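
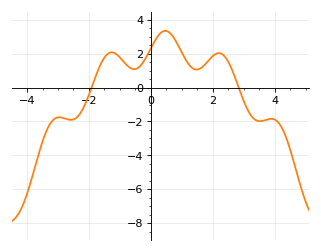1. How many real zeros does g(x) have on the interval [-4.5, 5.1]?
2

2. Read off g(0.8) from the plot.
2.8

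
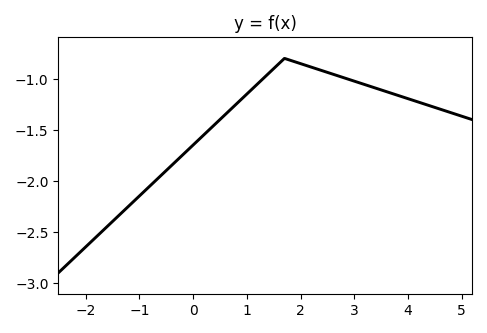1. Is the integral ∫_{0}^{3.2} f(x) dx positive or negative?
negative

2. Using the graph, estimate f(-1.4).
-2.35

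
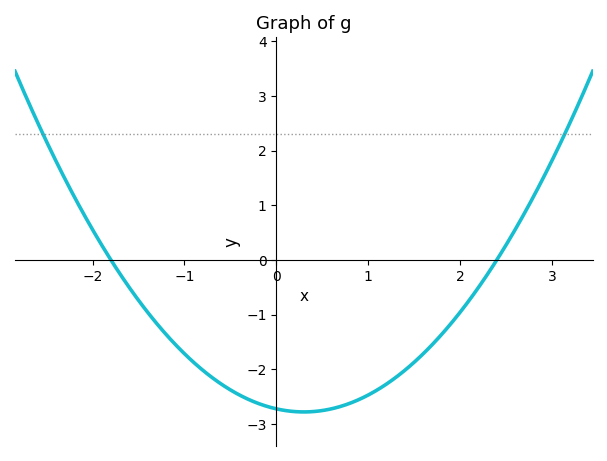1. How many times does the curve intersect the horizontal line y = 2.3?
2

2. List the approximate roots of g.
-1.8, 2.4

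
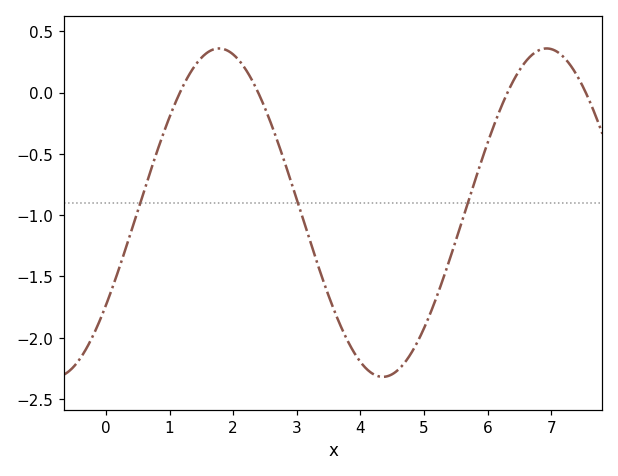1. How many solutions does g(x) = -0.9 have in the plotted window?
3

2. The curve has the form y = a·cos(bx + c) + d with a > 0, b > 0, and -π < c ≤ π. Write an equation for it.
y = 1.34cos(1.2x - 2.2) - 0.98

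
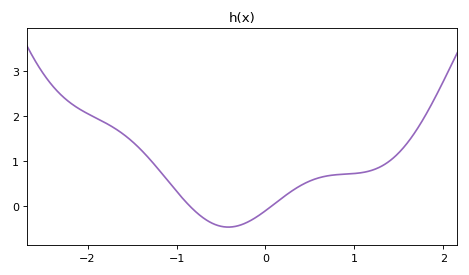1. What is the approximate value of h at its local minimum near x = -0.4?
-0.478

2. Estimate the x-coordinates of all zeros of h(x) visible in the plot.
-0.856, 0.075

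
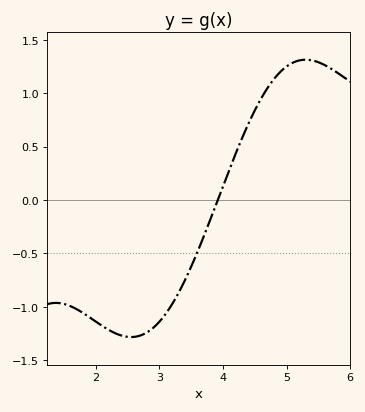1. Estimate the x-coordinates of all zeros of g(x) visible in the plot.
3.9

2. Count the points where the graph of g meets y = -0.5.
1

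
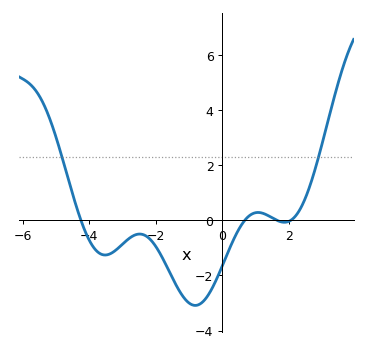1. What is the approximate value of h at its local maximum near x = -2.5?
-0.498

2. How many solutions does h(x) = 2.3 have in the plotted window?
2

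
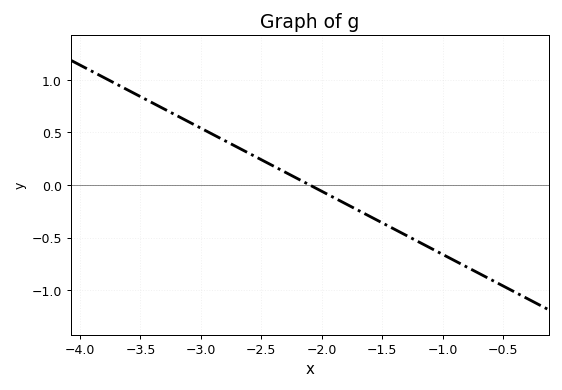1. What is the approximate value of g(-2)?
-0.05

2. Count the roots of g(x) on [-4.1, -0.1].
1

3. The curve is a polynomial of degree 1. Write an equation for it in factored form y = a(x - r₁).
y = -0.6(x + 2.1)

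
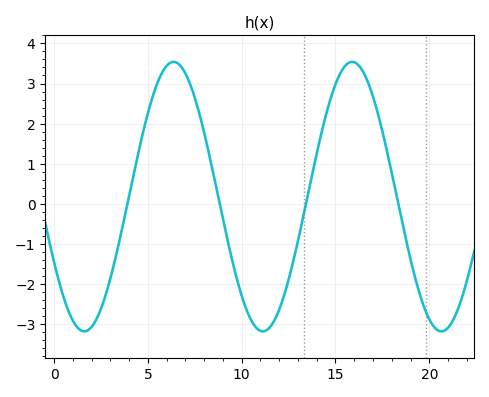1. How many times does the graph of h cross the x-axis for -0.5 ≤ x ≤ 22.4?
4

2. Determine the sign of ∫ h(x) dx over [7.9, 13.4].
negative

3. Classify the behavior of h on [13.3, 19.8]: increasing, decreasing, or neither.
neither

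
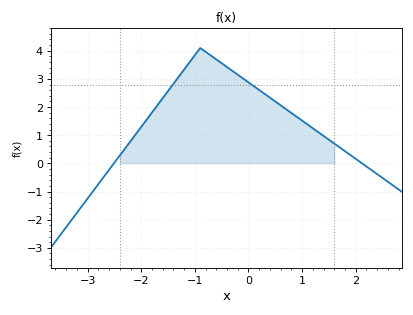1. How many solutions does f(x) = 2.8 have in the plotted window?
2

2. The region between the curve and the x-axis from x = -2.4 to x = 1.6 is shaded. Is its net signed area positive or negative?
positive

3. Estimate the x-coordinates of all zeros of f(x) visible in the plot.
-2.5, 2.1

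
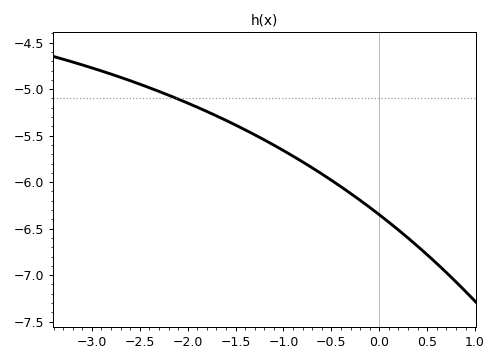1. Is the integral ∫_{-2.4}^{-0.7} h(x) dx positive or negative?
negative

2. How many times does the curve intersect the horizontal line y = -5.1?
1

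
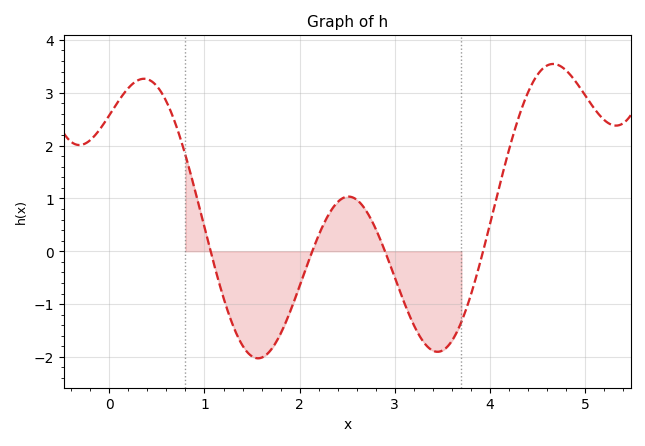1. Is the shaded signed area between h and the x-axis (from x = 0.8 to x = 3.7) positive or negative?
negative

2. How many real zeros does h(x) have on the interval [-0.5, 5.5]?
4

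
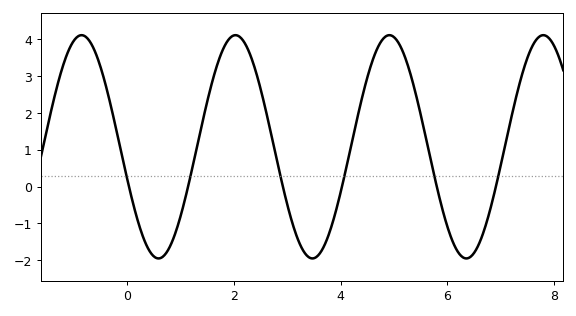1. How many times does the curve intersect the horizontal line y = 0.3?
6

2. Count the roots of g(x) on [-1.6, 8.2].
6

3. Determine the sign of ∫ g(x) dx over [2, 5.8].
positive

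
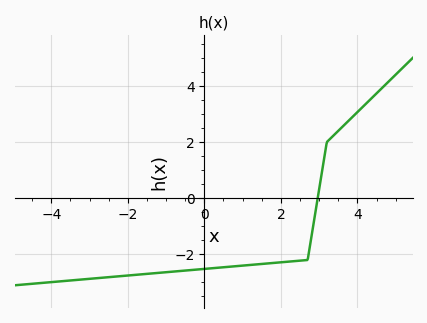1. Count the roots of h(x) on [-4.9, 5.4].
1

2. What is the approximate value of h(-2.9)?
-2.8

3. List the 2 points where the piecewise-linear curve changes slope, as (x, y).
(2.7, -2.2); (3.2, 2)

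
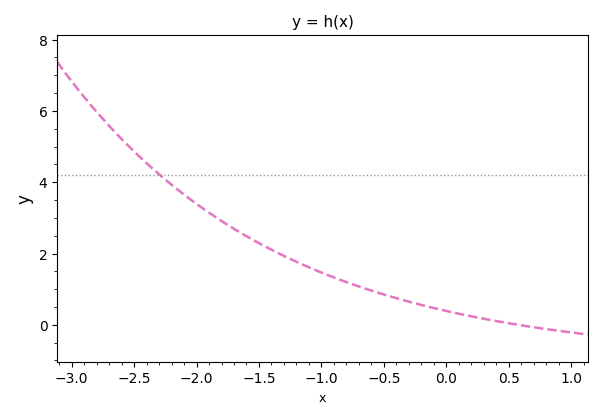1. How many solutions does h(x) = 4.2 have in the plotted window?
1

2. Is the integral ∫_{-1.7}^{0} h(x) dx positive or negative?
positive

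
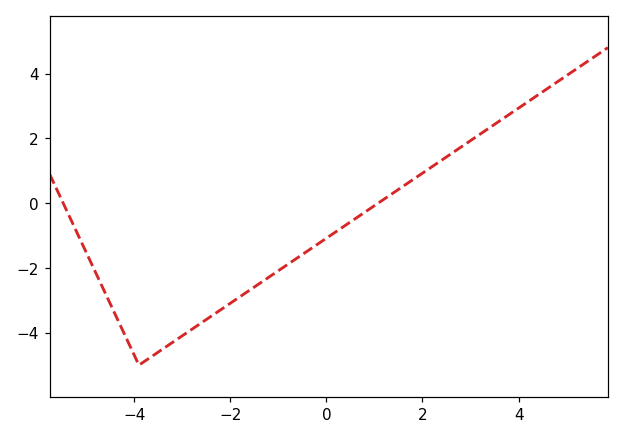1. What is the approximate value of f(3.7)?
2.6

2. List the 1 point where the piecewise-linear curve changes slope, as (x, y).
(-3.9, -5)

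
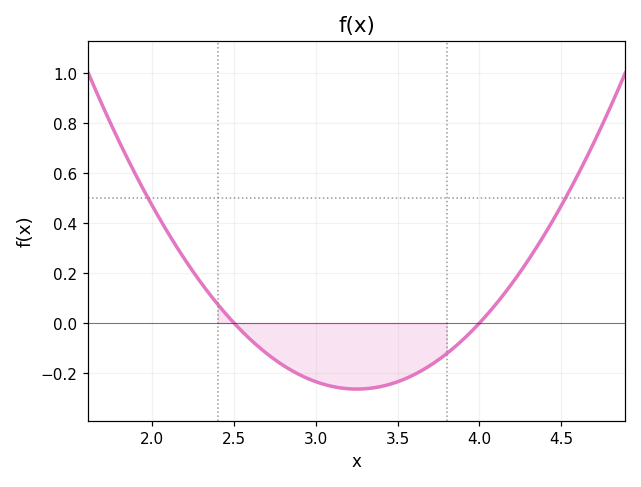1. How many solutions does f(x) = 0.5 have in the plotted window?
2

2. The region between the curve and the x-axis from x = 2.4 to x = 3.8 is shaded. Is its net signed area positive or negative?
negative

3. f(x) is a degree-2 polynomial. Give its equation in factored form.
y = 0.47(x - 2.5)(x - 4)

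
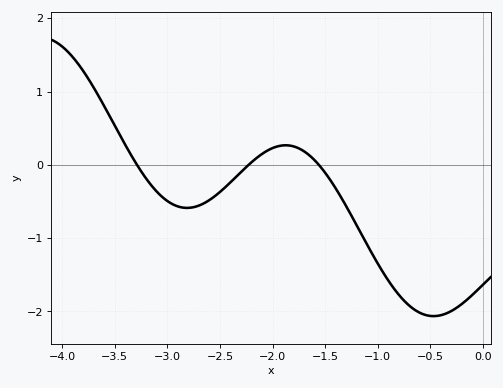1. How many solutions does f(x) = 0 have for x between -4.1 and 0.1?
3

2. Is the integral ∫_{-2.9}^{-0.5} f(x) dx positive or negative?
negative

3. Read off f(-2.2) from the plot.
0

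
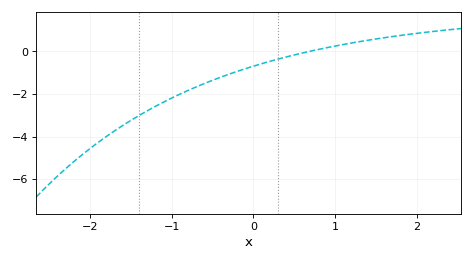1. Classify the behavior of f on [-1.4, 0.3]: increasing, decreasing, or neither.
increasing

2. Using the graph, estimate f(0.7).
0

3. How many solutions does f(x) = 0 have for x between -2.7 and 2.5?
1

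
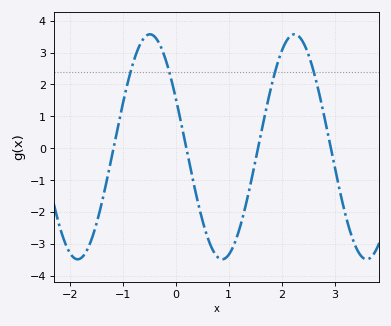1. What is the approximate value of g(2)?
3.05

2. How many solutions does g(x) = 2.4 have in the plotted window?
4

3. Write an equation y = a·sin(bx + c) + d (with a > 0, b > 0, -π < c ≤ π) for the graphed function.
y = 3.52sin(2.3x + 2.7) + 0.05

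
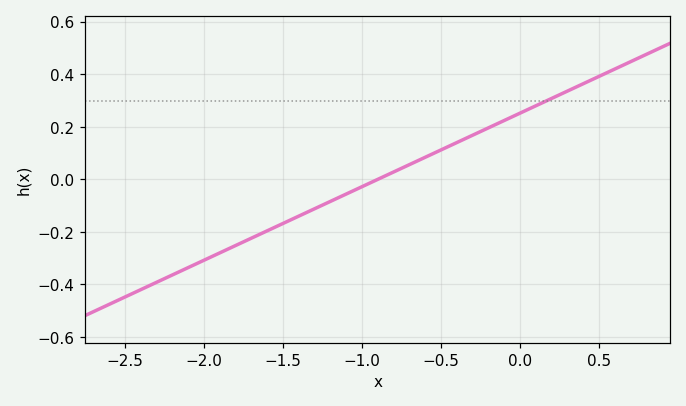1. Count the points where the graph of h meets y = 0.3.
1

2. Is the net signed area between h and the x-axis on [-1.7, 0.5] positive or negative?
positive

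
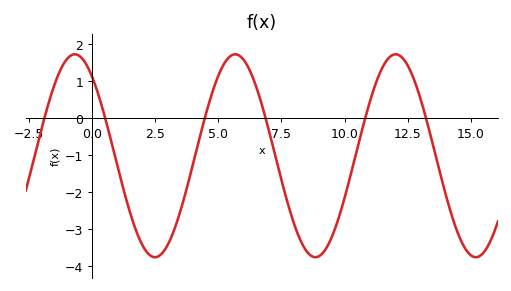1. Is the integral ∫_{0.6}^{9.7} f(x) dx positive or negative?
negative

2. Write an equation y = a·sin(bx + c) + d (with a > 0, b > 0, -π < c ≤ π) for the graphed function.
y = 2.74sin(0.99x + 2.24) - 1.02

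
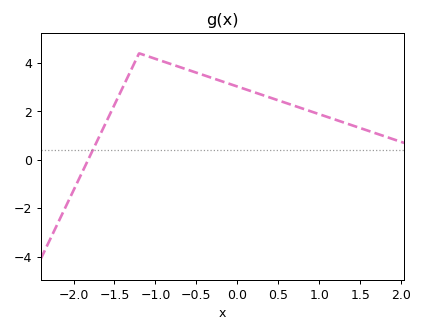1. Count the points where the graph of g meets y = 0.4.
1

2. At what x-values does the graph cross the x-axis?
-1.8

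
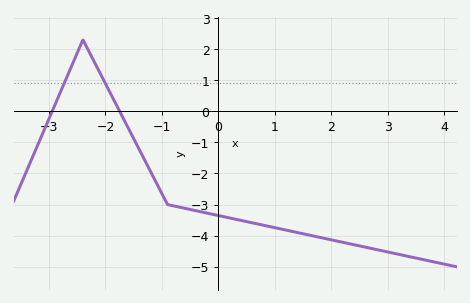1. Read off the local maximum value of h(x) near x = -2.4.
2.3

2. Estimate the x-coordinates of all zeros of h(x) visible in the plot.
-2.94, -1.75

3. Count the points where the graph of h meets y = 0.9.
2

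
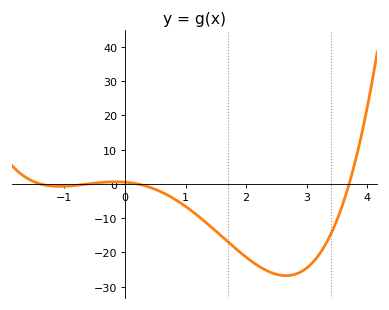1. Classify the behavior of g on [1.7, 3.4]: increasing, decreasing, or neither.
neither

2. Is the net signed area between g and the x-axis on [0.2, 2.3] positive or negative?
negative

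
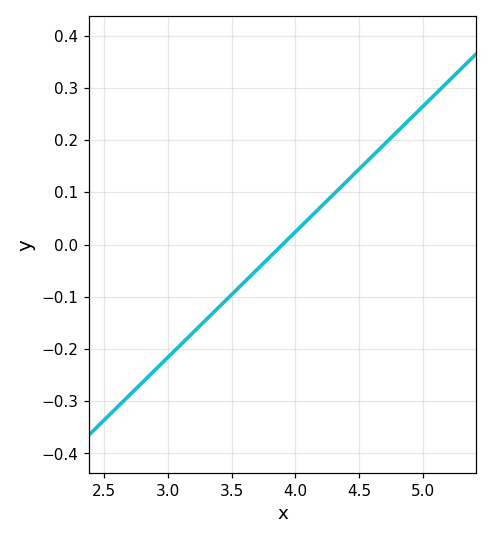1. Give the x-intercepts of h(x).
3.9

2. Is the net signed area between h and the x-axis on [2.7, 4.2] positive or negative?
negative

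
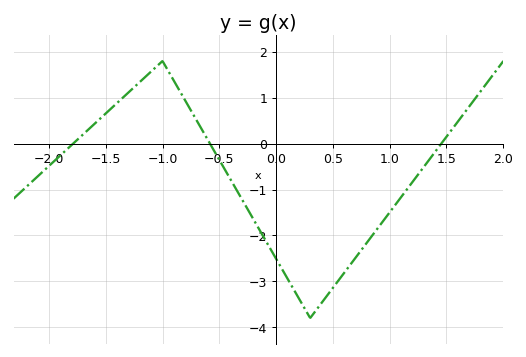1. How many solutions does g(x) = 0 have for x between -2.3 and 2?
3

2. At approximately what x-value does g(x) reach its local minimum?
0.3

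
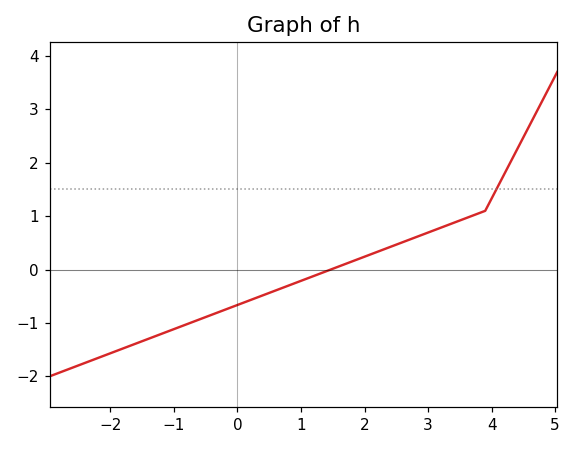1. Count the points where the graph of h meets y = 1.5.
1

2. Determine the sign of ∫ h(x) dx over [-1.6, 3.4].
negative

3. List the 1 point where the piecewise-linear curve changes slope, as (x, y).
(3.9, 1.1)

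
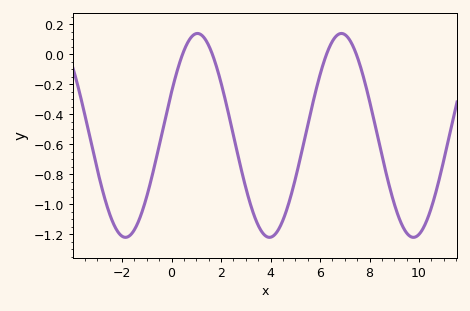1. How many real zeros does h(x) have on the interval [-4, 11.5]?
4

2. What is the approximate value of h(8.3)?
-0.527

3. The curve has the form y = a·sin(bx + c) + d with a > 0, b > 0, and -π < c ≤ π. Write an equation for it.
y = 0.68sin(1.08x + 0.442) - 0.54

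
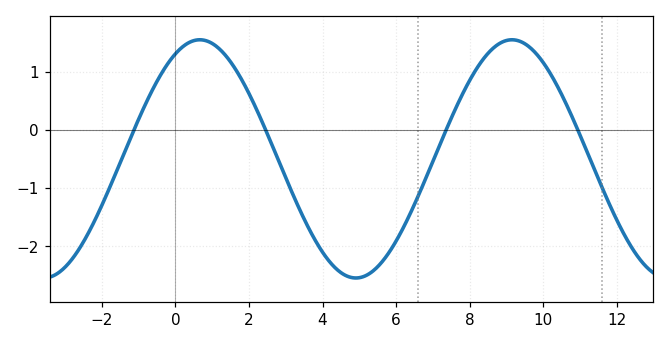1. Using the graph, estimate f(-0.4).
0.9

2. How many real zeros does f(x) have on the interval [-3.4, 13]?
4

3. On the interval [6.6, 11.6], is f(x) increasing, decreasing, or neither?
neither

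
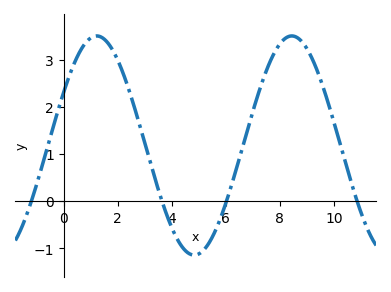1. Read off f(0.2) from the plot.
2.7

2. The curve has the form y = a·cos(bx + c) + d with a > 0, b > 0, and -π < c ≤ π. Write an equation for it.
y = 2.33cos(0.87x - 1.1) + 1.18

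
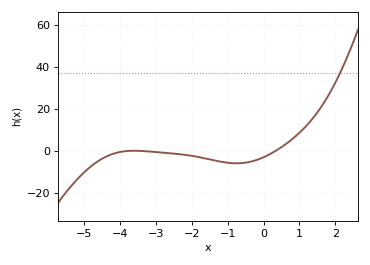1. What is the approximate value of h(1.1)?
10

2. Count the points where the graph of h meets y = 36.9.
1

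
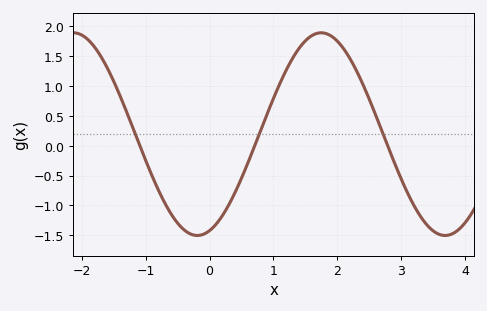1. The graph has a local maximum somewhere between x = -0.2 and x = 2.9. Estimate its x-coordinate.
1.7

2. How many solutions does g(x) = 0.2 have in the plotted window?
3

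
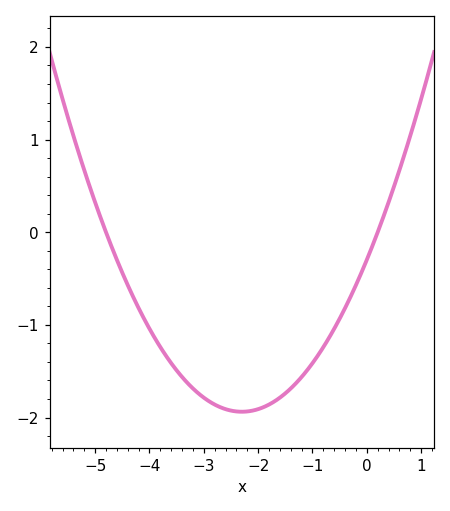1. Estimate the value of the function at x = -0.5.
-0.9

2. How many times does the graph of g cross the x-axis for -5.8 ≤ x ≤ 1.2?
2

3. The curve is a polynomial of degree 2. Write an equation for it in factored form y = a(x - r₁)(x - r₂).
y = 0.31(x + 4.8)(x - 0.2)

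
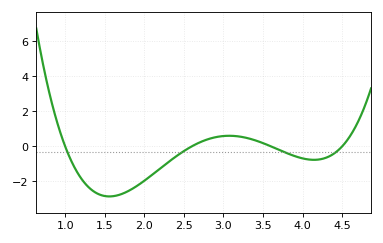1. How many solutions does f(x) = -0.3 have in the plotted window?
4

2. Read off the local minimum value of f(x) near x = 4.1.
-0.8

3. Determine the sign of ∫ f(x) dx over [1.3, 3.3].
negative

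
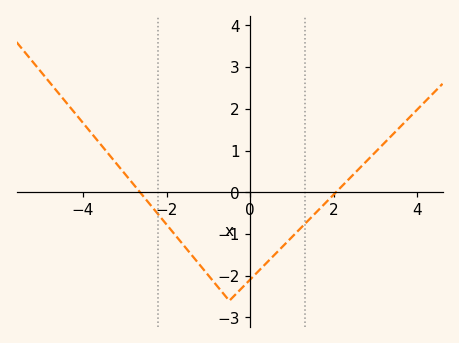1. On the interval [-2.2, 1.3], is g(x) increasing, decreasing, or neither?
neither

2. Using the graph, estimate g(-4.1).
1.78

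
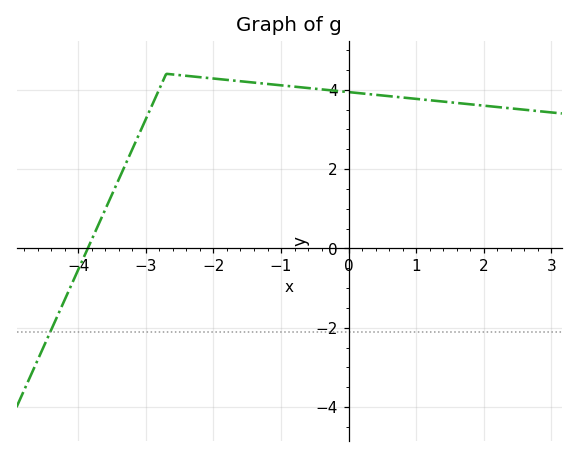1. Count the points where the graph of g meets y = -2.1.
1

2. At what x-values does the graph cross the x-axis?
-3.86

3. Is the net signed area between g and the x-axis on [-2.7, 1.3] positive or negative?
positive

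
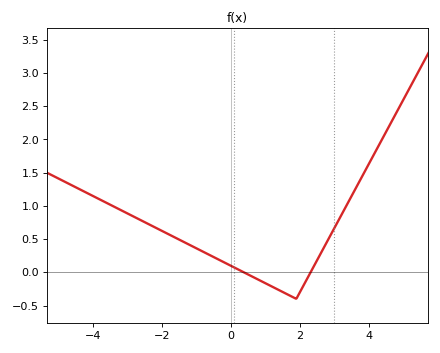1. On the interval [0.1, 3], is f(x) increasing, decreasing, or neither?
neither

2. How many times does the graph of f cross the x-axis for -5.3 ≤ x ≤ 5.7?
2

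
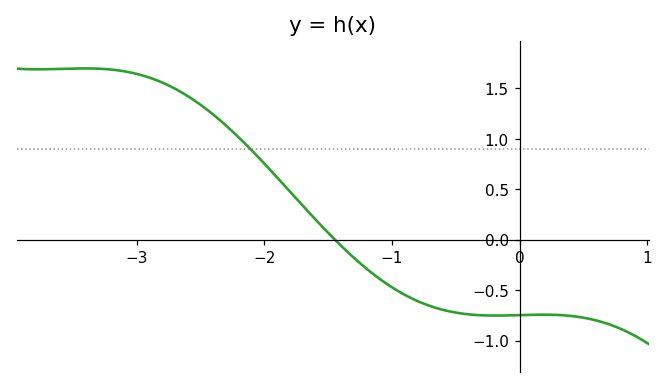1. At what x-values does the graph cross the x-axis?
-1.4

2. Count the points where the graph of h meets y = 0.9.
1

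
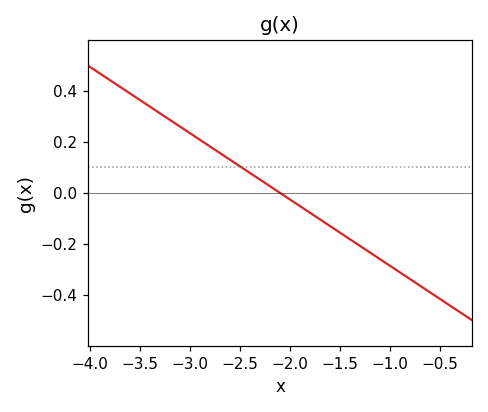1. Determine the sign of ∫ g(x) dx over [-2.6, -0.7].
negative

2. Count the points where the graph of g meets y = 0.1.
1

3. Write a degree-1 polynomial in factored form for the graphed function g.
y = -0.26(x + 2.1)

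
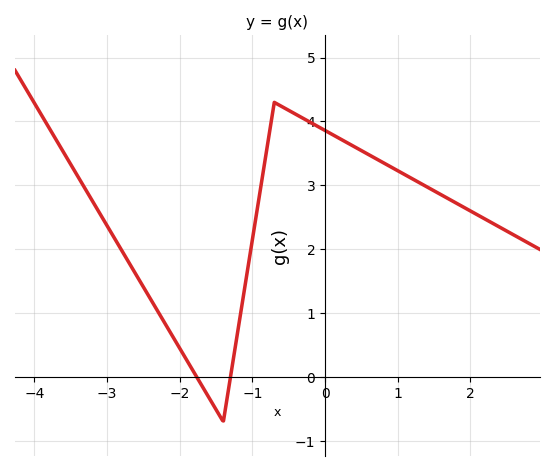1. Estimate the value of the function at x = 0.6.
3.5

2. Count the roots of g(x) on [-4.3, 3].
2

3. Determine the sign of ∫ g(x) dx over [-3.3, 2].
positive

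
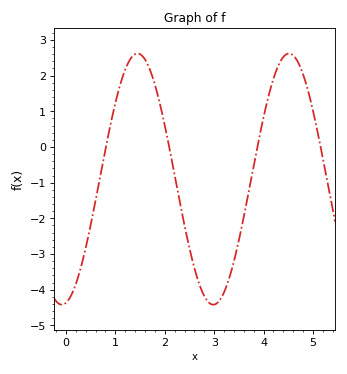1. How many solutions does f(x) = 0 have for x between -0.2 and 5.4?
4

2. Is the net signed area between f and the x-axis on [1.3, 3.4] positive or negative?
negative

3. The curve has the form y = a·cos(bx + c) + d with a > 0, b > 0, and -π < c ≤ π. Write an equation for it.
y = 3.52cos(2x - 3) - 0.9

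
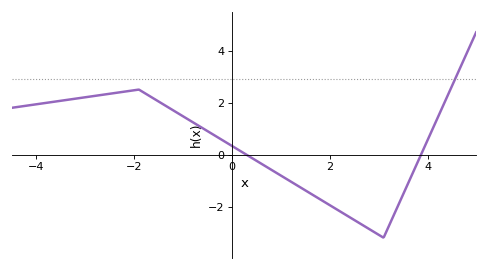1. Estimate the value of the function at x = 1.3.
-1.2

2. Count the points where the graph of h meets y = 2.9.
1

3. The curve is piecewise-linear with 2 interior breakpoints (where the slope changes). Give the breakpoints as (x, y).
(-1.9, 2.5); (3.1, -3.2)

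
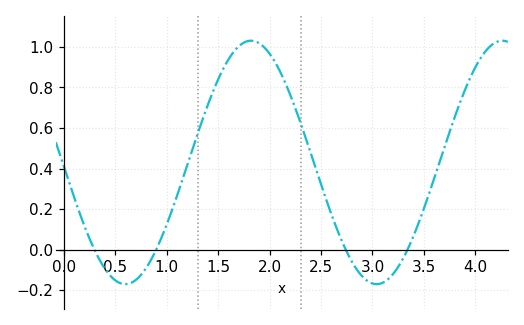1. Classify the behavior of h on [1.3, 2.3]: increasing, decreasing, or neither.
neither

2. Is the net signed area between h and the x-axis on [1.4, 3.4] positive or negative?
positive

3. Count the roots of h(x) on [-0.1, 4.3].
4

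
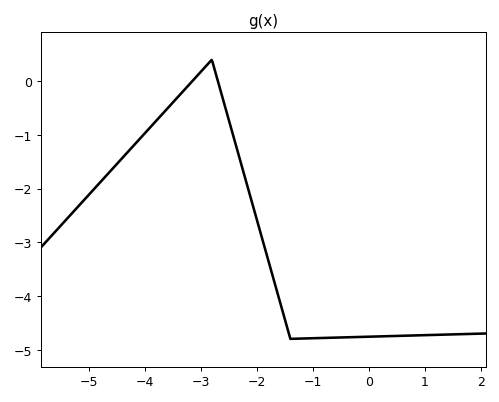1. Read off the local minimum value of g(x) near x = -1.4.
-4.8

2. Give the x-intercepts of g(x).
-3.15, -2.69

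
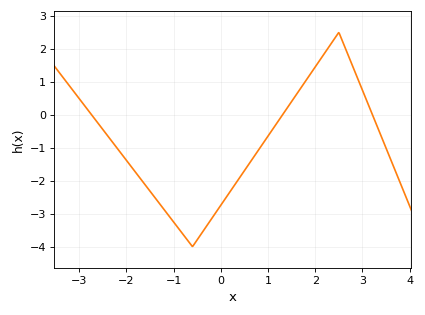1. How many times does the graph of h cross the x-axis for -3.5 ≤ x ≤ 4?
3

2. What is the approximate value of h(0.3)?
-2.11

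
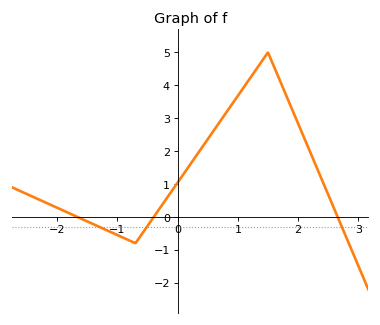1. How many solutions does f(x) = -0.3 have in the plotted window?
3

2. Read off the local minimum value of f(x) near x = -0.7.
-0.8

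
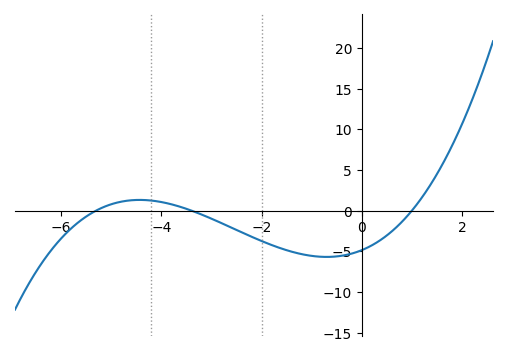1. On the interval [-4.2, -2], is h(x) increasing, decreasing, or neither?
decreasing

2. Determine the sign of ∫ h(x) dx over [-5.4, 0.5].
negative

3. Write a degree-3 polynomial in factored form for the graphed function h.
y = 0.27(x + 5.3)(x + 3.4)(x - 1)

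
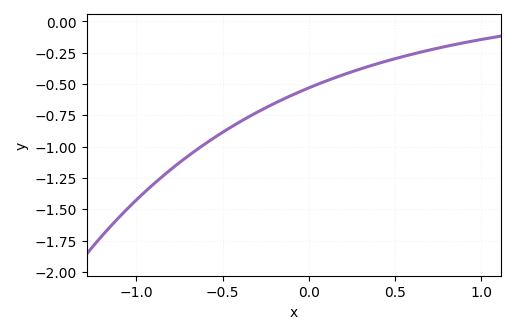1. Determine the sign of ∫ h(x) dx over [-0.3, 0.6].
negative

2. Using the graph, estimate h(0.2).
-0.425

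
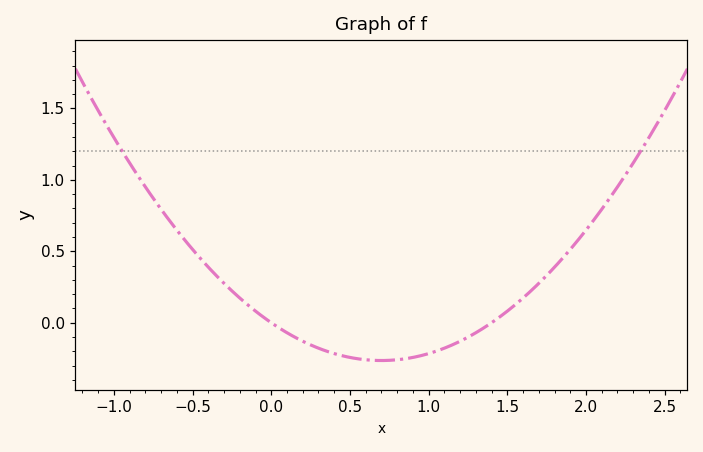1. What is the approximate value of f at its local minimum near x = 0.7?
-0.265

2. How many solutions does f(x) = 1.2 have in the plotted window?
2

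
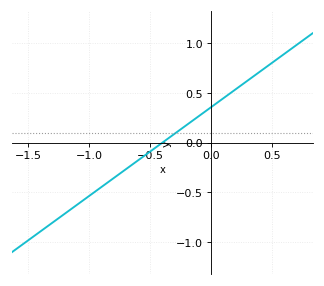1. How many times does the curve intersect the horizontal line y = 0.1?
1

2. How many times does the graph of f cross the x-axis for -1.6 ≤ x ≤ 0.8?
1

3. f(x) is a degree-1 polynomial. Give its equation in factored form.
y = 0.89(x + 0.4)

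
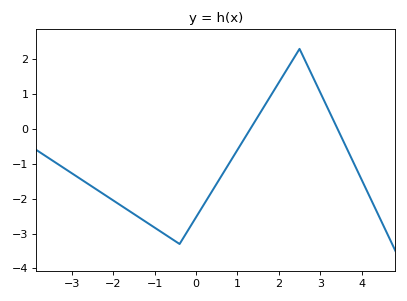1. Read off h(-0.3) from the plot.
-3.1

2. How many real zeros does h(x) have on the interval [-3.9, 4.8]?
2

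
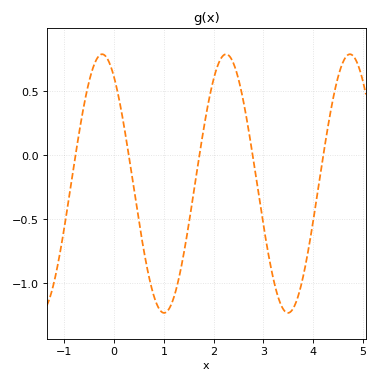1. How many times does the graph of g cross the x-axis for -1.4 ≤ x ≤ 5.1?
5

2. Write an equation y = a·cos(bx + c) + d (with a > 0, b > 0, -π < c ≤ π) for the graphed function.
y = 1.01cos(2.52x + 0.61) - 0.22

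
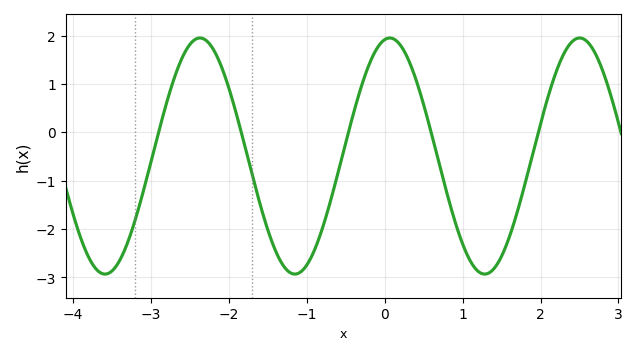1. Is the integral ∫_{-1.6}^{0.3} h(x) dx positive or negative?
negative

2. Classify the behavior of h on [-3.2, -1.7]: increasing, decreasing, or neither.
neither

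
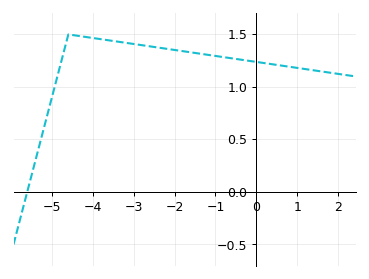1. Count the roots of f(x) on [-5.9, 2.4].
1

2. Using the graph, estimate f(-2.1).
1.35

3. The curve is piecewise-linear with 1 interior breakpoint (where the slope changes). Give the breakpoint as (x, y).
(-4.6, 1.5)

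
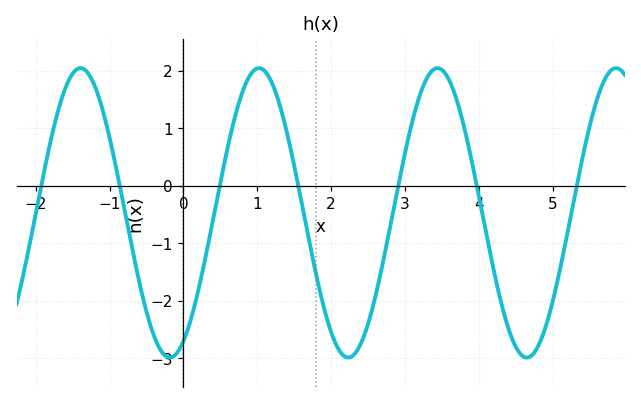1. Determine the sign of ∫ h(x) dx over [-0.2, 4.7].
negative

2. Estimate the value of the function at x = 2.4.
-2.8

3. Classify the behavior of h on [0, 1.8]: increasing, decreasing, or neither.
neither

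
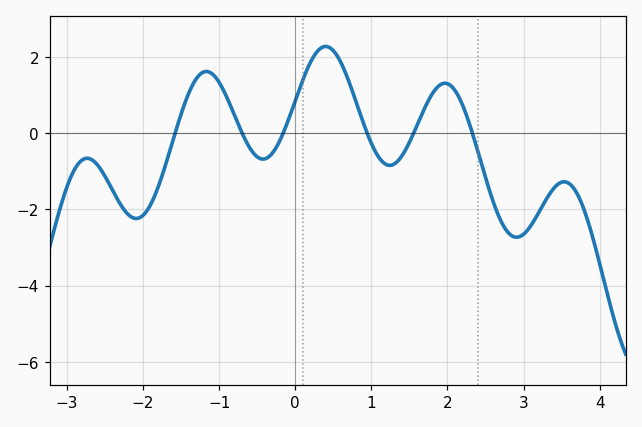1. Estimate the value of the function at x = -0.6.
-0.4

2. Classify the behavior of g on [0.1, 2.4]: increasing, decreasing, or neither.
neither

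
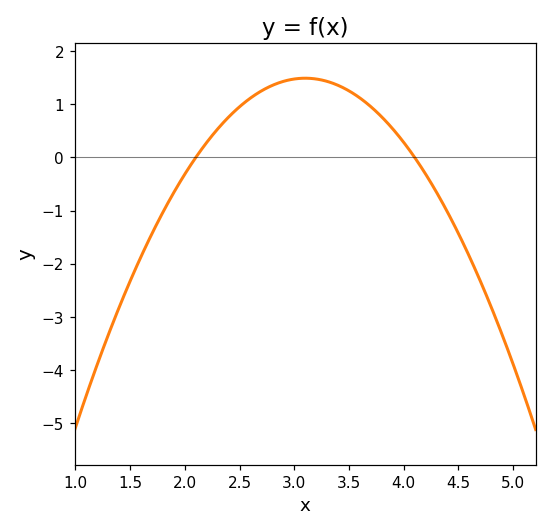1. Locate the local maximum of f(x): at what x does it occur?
3.1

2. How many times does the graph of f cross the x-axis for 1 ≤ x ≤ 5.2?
2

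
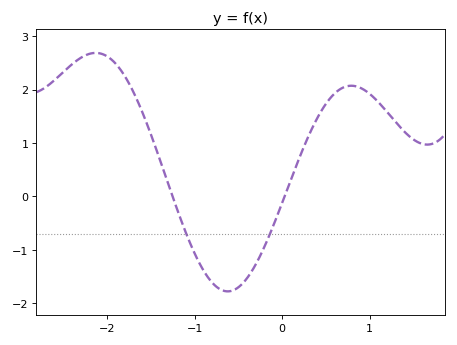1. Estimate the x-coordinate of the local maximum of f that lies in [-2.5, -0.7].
-2.1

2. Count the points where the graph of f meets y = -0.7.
2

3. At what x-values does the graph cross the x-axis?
-1.3, 0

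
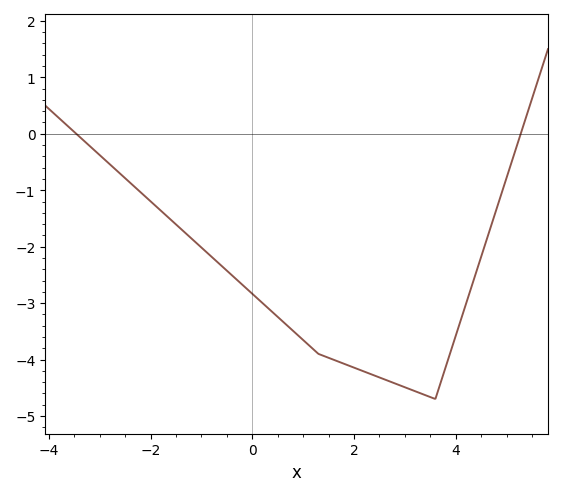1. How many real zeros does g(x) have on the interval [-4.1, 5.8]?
2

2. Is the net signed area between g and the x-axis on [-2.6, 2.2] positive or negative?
negative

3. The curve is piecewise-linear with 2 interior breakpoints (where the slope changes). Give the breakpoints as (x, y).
(1.3, -3.9); (3.6, -4.7)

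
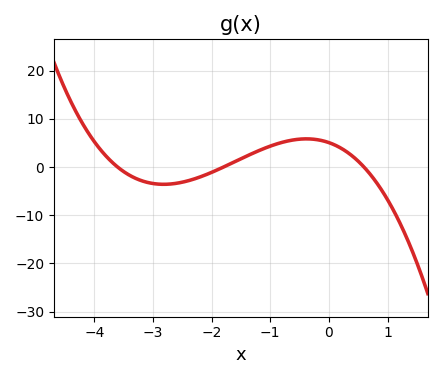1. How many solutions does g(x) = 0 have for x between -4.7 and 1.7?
3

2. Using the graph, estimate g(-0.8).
5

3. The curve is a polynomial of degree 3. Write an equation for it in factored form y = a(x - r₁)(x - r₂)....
y = -1.31(x + 3.6)(x + 1.8)(x - 0.6)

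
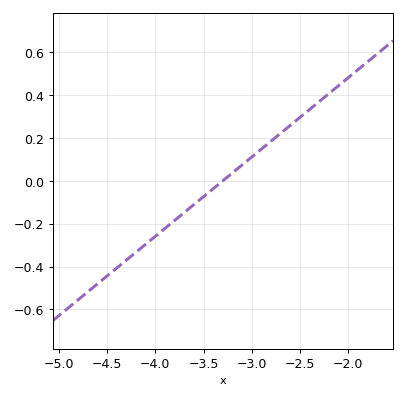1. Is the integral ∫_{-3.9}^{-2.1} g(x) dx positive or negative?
positive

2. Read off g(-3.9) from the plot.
-0.22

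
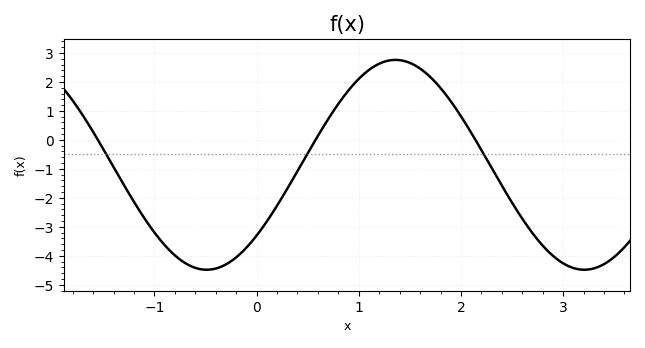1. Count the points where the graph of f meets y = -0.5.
3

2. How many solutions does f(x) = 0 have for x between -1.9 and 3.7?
3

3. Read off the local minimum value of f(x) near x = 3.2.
-4.5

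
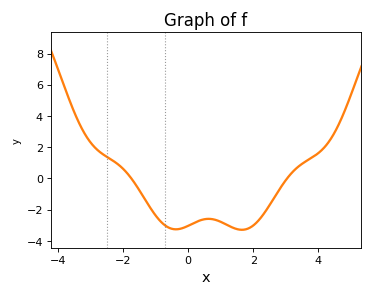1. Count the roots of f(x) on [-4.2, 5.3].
2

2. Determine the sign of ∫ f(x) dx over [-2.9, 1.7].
negative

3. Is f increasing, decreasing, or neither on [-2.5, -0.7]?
decreasing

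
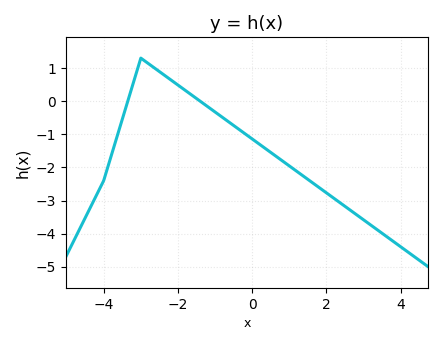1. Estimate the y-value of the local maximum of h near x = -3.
1.3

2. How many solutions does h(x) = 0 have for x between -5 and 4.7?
2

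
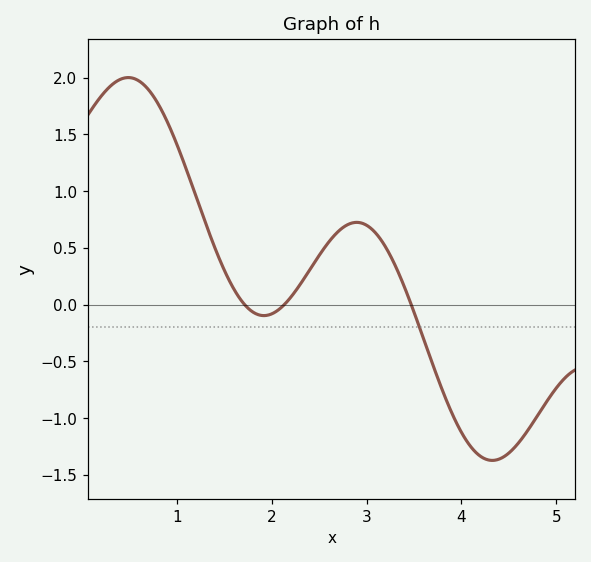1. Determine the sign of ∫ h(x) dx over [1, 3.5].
positive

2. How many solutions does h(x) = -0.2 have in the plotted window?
1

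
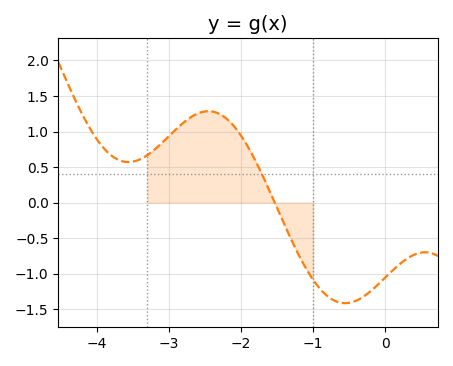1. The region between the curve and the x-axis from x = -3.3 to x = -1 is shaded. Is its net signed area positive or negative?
positive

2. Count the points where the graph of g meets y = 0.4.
1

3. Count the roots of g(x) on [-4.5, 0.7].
1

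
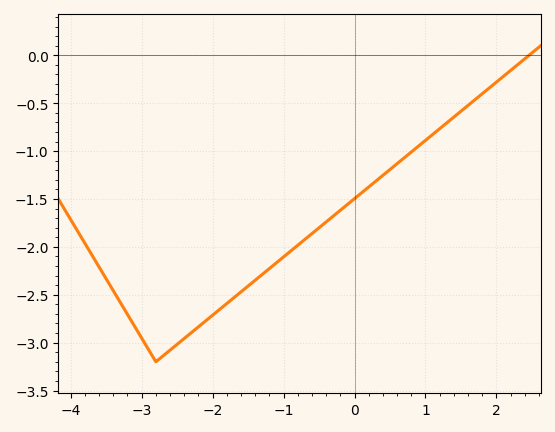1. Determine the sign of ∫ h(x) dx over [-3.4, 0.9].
negative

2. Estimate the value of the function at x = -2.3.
-2.9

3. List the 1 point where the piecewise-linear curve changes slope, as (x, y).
(-2.8, -3.2)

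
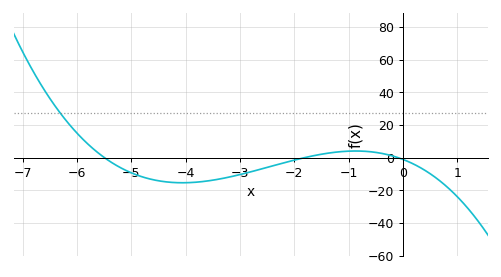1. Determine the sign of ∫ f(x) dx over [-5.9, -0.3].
negative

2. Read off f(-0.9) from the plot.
4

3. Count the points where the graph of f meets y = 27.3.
1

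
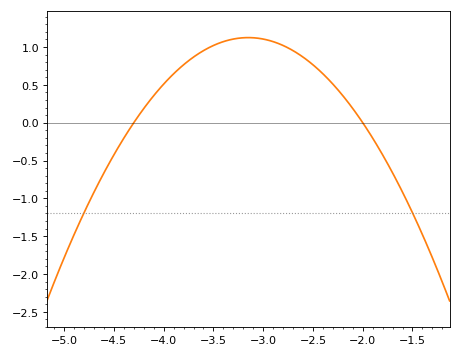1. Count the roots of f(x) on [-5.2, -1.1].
2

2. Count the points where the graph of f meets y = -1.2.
2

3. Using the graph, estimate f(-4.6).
-0.663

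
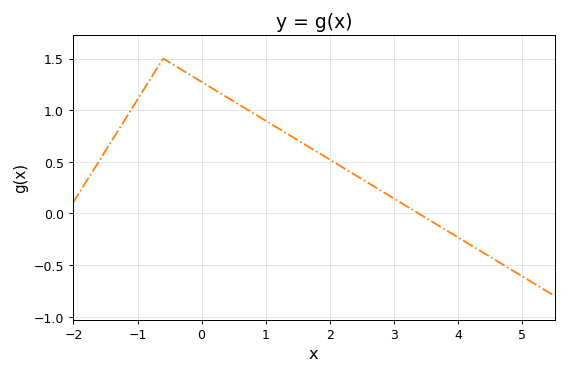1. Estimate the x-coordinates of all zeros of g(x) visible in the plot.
3.38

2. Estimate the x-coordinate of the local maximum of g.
-0.6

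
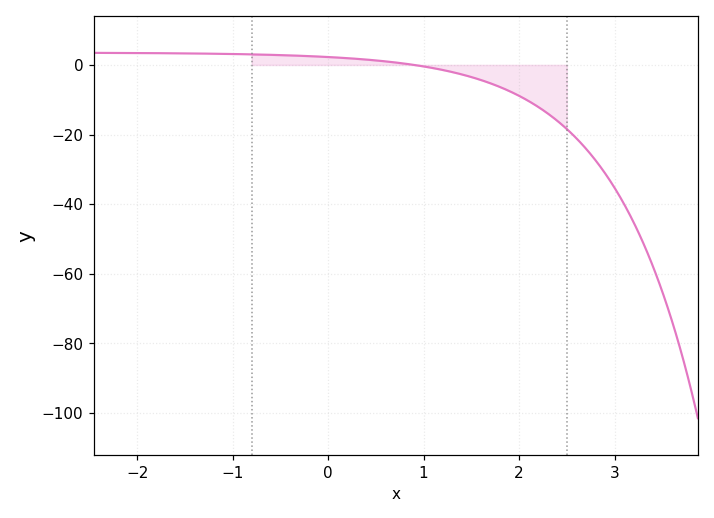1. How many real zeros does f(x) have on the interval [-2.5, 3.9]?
1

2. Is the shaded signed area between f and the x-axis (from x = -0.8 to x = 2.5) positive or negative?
negative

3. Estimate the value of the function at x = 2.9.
-31.1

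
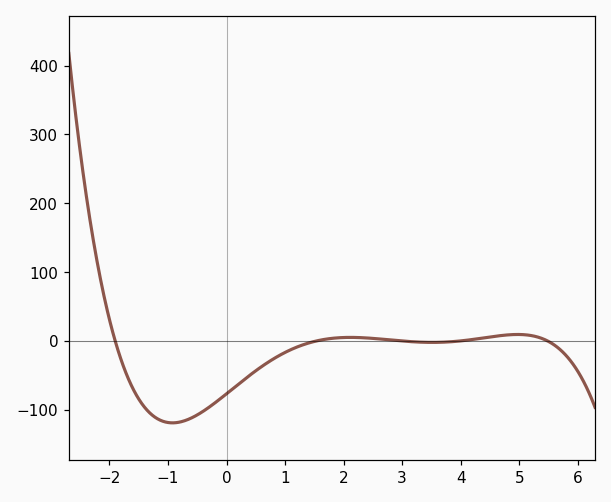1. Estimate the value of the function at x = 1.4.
0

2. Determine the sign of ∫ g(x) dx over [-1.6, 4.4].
negative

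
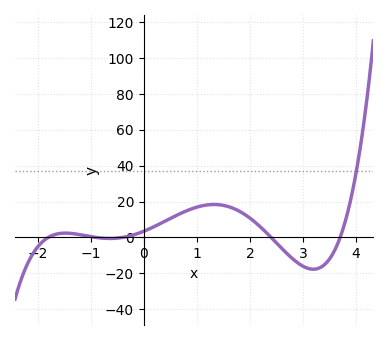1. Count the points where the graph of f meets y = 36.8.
1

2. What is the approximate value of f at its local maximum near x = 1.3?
18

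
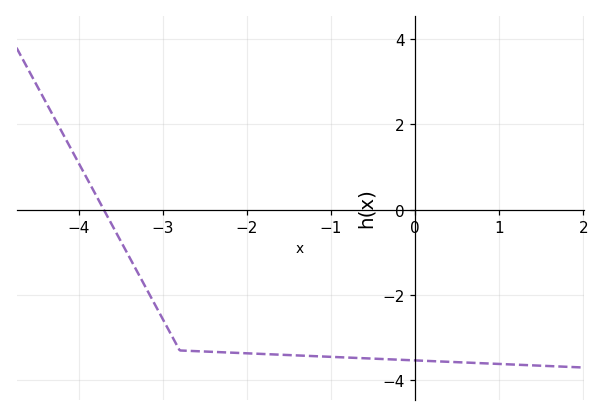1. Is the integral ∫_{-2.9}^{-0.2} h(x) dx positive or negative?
negative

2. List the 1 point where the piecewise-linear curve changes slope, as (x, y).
(-2.8, -3.3)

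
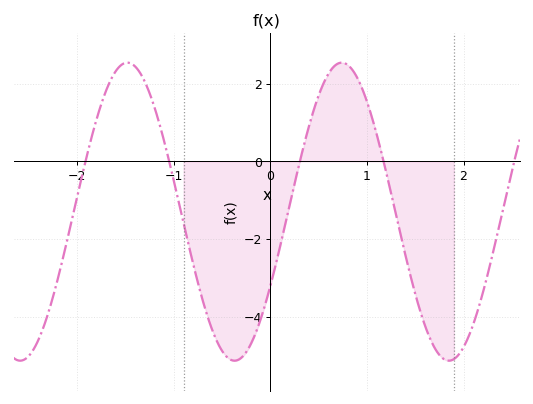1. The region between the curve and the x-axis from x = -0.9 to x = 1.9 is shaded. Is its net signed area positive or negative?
negative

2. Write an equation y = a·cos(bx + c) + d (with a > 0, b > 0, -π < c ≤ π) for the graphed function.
y = 3.83cos(2.83x - 2.09) - 1.29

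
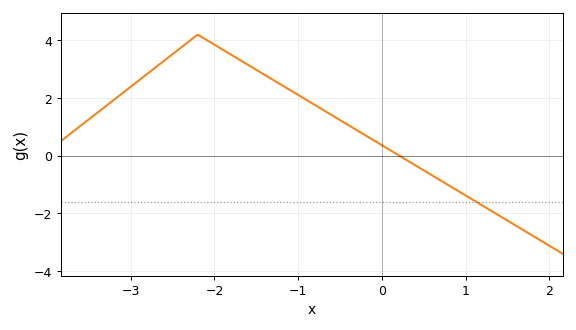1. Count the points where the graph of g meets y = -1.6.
1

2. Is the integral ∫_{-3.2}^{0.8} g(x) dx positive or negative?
positive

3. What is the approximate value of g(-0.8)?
1.8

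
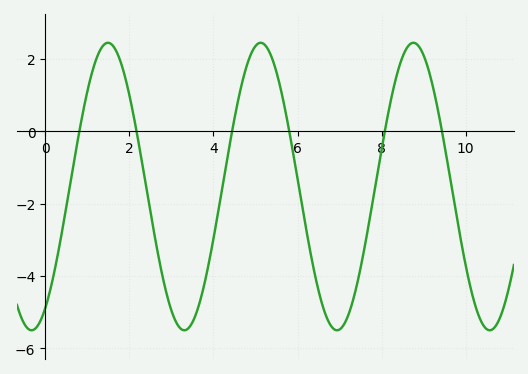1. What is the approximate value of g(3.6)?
-5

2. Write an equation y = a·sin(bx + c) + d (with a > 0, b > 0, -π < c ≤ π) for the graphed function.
y = 3.97sin(1.7x - 1) - 1.53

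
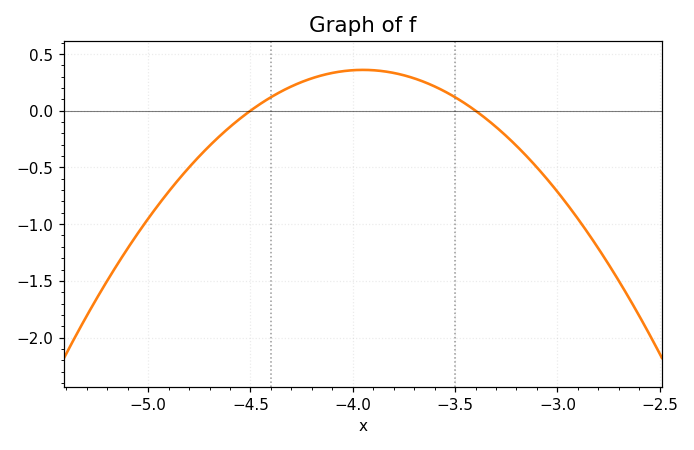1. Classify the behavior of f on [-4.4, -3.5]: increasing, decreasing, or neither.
neither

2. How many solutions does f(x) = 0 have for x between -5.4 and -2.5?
2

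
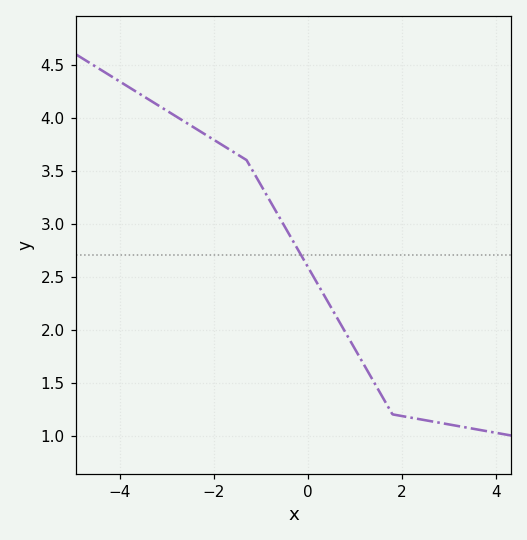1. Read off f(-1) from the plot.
3.37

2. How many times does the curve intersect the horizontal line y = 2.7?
1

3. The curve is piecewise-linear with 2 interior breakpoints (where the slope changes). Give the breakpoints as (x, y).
(-1.3, 3.6); (1.8, 1.2)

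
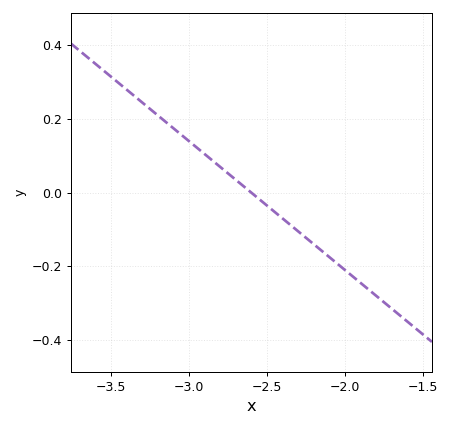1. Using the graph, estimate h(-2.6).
0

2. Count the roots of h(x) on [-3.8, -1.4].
1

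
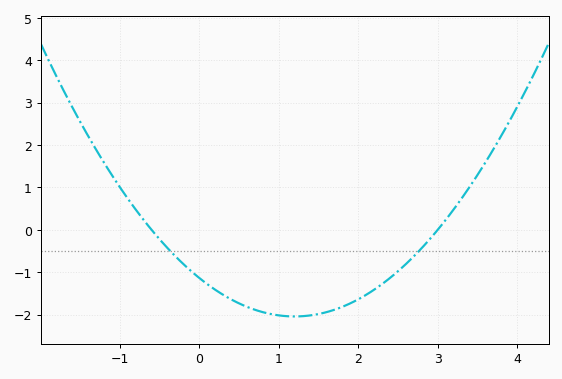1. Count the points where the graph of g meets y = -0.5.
2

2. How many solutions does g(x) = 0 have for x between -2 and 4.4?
2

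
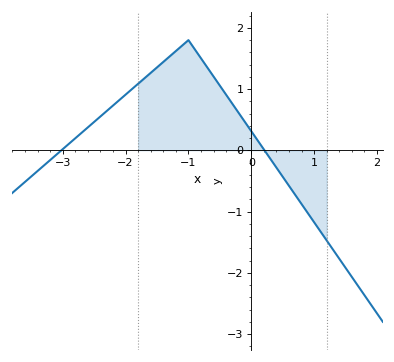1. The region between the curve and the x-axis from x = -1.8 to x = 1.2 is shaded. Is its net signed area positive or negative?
positive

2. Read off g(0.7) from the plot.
-0.7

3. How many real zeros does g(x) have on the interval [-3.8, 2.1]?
2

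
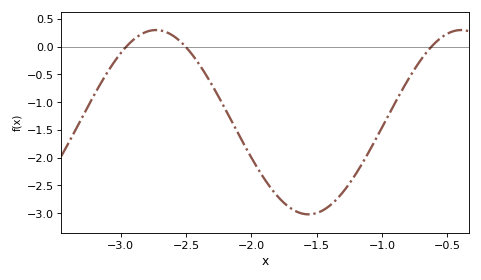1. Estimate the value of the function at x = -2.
-2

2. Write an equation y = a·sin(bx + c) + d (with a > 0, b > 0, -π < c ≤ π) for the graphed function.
y = 1.66sin(2.7x + 2.6) - 1.36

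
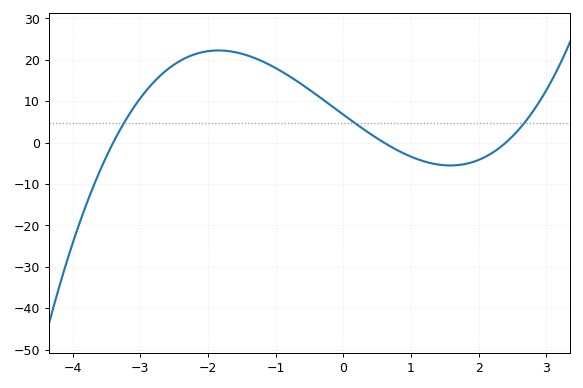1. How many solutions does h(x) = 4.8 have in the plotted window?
3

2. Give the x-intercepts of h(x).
-3.4, 0.6, 2.4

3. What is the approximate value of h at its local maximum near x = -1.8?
22.3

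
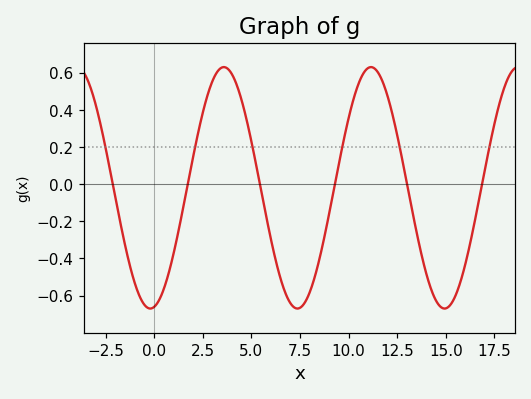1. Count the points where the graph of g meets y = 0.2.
6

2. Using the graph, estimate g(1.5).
-0.121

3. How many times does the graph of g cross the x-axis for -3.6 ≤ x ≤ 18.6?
6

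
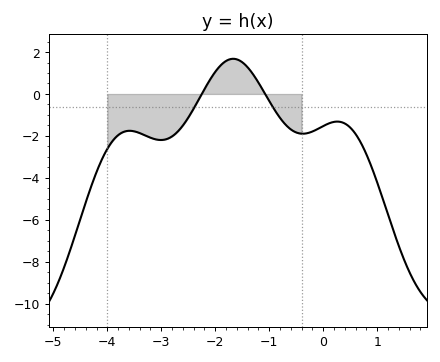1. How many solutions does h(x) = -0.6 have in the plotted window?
2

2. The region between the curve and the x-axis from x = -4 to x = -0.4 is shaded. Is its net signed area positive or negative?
negative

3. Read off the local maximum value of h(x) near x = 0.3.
-1.32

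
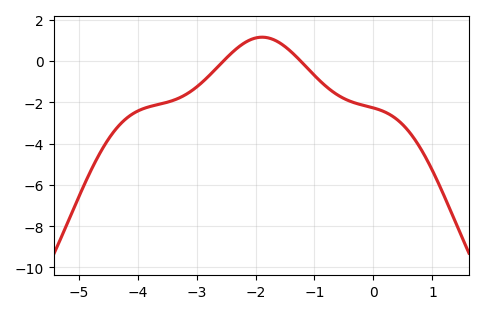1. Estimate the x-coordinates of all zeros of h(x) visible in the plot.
-2.54, -1.24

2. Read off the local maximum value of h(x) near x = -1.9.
1.15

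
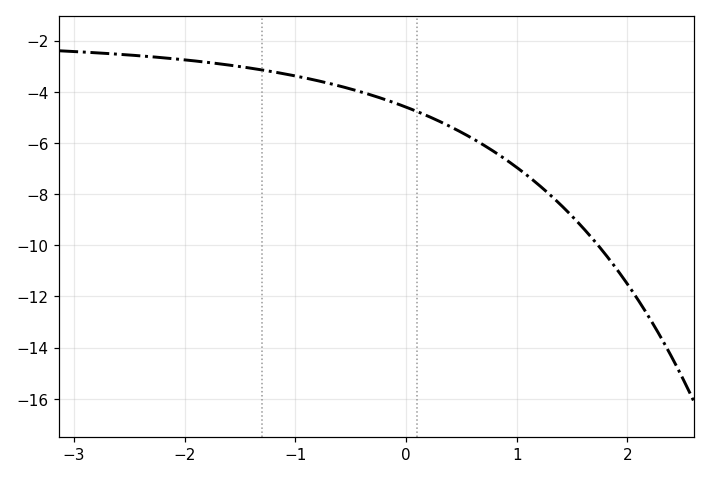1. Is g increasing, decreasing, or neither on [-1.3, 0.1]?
decreasing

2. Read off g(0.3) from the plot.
-5.15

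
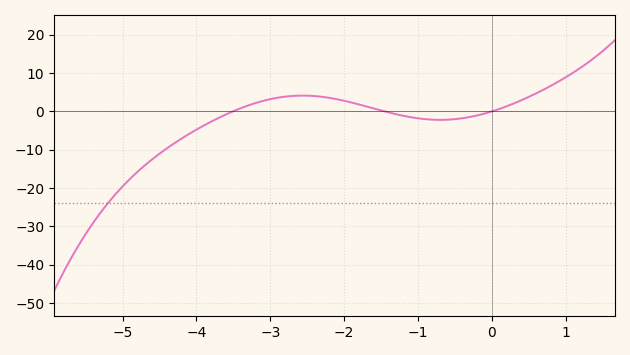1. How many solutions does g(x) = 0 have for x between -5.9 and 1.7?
3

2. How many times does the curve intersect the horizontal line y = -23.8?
1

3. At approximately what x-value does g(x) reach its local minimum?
-0.697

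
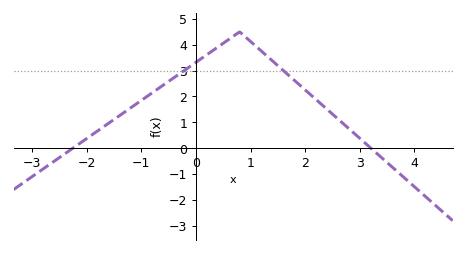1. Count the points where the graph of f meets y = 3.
2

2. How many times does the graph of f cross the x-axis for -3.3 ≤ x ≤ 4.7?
2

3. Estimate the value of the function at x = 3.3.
-0.2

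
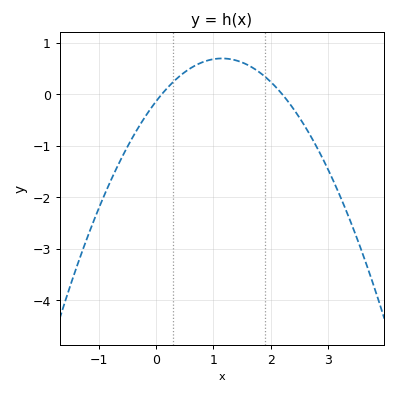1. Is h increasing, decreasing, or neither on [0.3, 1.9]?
neither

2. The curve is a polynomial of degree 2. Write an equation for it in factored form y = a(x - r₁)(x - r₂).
y = -0.63(x - 0.1)(x - 2.2)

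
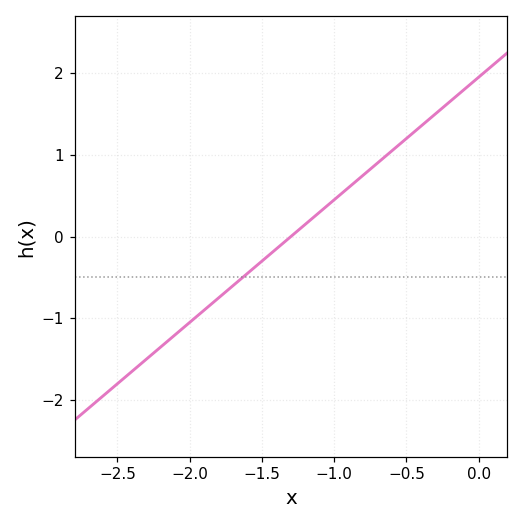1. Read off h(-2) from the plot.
-1.05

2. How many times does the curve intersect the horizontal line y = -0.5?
1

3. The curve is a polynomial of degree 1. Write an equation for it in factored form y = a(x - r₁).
y = 1.5(x + 1.3)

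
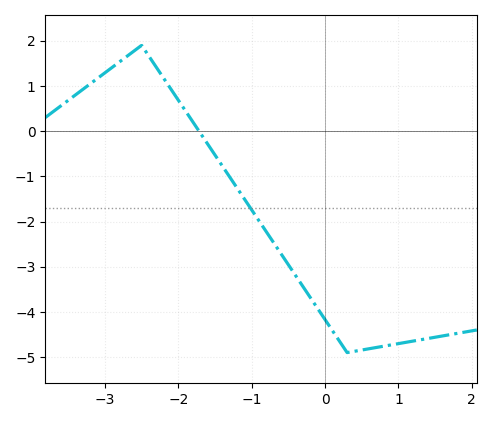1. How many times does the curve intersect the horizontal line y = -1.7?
1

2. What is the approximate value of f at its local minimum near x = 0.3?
-4.9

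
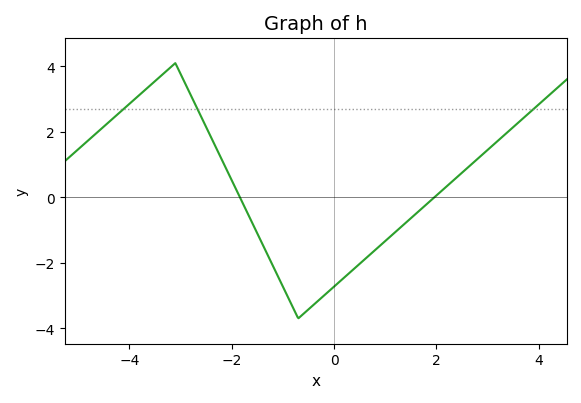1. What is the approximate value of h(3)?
1.4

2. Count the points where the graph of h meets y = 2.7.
3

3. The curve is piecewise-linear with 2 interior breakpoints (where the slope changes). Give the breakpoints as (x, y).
(-3.1, 4.1); (-0.7, -3.7)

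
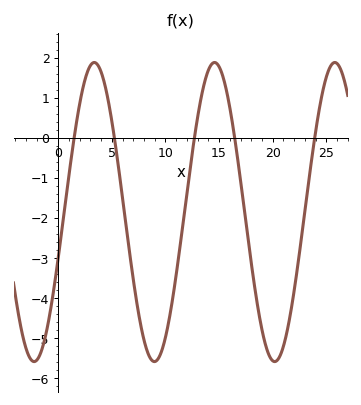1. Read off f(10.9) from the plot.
-3.6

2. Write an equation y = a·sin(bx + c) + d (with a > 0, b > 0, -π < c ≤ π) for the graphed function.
y = 3.73sin(0.56x - 0.31) - 1.85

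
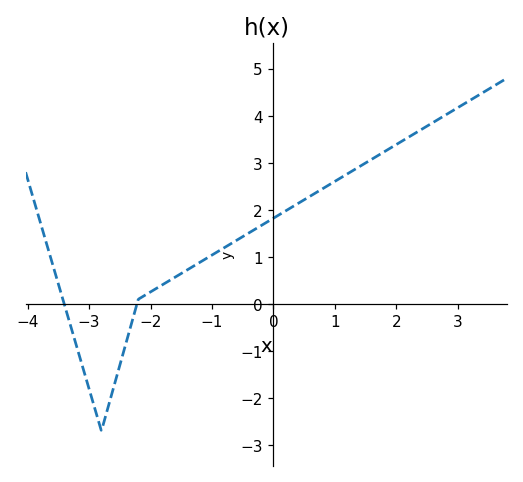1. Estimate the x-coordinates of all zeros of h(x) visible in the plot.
-3.4, -2.2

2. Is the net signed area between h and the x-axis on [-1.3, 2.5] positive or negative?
positive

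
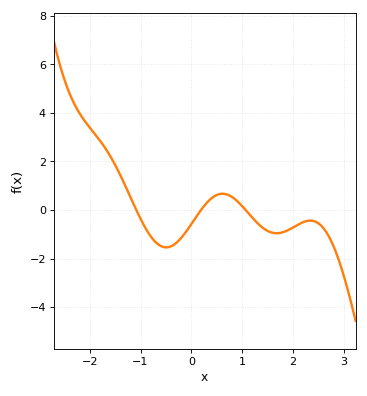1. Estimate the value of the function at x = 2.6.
-0.751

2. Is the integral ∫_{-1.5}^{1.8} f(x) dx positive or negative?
negative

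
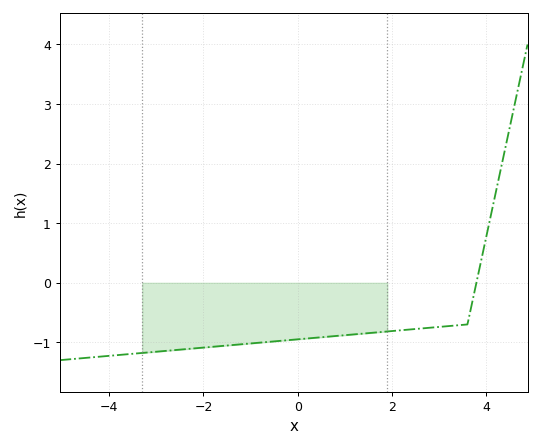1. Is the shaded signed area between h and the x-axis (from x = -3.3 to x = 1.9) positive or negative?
negative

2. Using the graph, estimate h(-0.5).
-1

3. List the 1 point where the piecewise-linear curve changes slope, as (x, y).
(3.6, -0.7)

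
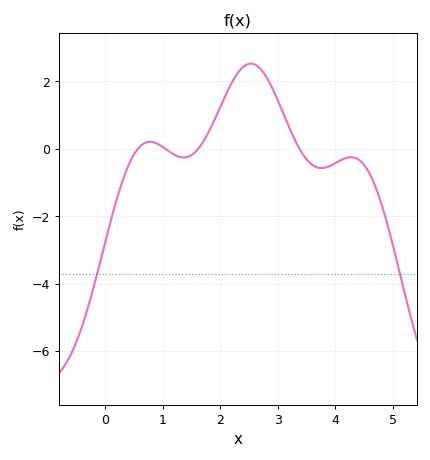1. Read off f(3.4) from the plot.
0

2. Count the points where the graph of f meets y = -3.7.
2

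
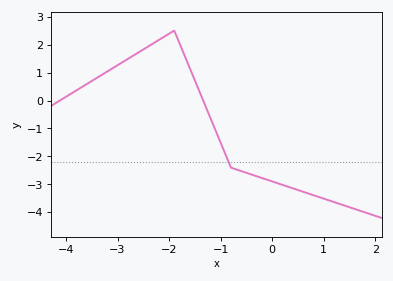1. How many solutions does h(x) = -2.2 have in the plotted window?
1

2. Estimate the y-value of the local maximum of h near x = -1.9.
2.5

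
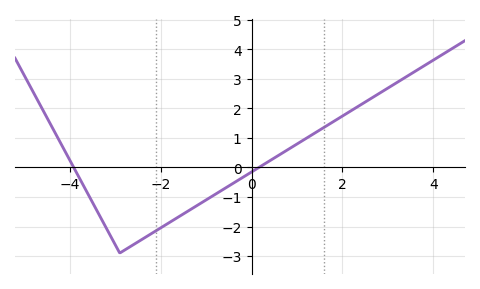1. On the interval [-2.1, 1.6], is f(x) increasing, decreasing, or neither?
increasing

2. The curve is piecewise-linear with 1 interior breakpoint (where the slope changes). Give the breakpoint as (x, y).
(-2.9, -2.9)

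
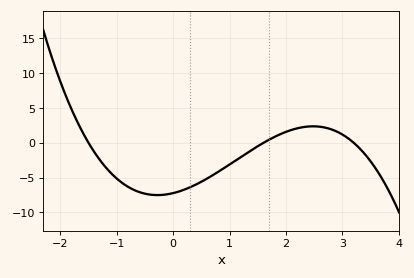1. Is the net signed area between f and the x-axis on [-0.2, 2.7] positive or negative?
negative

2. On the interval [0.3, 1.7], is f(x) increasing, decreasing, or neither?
increasing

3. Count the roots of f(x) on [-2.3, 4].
3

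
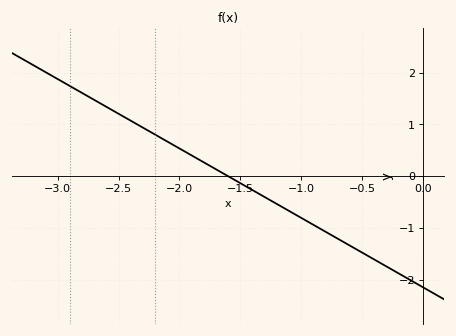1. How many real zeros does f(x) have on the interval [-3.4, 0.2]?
1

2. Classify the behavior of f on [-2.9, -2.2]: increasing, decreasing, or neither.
decreasing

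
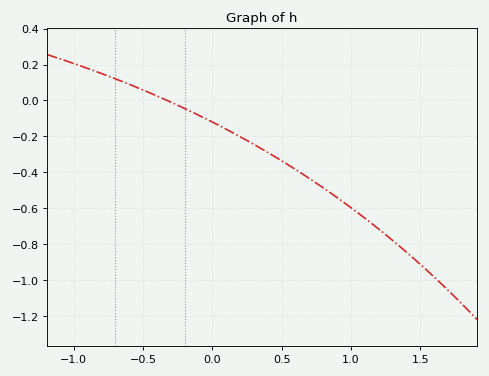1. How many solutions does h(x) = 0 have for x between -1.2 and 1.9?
1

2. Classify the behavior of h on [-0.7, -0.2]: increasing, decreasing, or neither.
decreasing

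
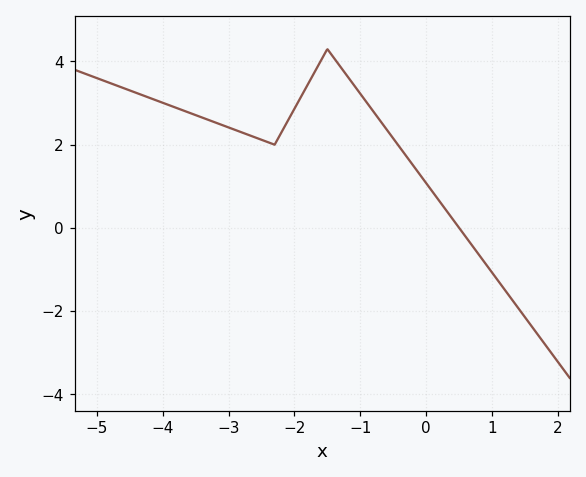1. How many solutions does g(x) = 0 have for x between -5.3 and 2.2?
1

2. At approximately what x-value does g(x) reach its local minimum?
-2.3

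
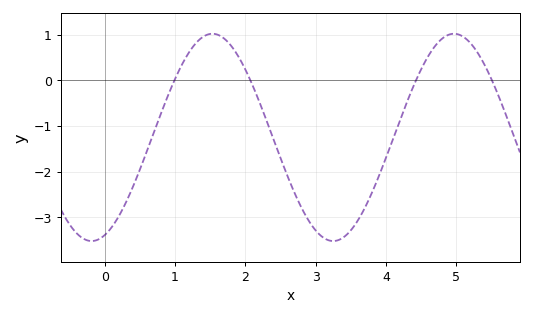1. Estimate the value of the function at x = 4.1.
-1.28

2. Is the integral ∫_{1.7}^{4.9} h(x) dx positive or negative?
negative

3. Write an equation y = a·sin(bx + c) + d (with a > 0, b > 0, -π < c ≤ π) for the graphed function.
y = 2.27sin(1.83x - 1.23) - 1.25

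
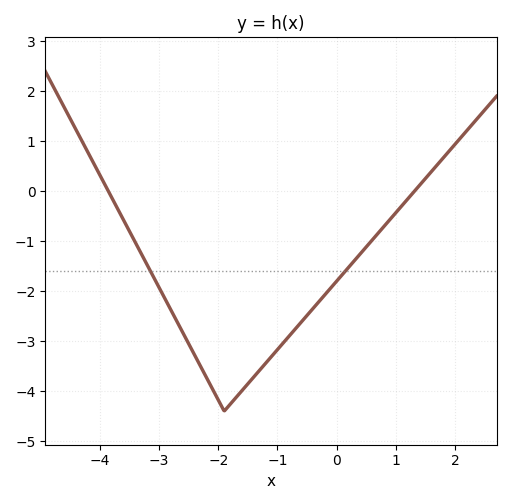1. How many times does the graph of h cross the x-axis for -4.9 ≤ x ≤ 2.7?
2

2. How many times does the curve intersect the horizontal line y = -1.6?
2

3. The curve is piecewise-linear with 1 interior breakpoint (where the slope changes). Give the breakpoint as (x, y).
(-1.9, -4.4)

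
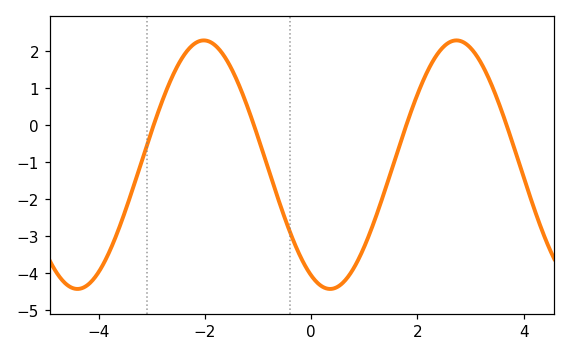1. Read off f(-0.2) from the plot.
-3.6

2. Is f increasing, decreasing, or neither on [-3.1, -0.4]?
neither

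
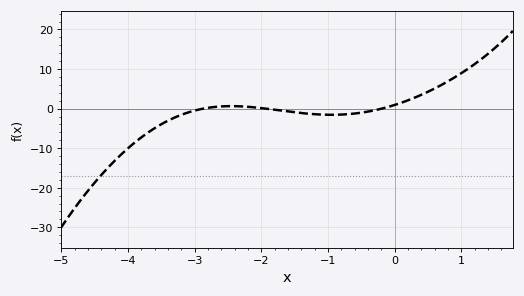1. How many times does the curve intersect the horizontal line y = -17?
1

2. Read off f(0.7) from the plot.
5.95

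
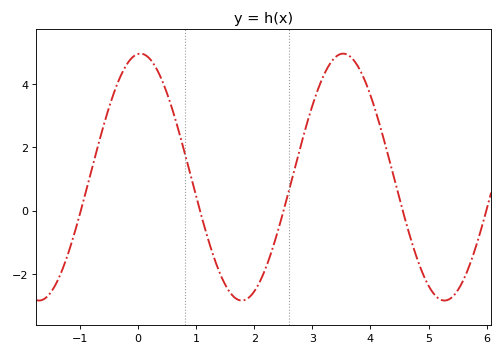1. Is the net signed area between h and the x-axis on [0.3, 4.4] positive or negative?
positive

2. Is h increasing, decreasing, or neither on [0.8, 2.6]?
neither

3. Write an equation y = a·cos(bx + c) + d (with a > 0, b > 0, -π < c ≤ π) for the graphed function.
y = 3.9cos(1.8x - 0.07) + 1.06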